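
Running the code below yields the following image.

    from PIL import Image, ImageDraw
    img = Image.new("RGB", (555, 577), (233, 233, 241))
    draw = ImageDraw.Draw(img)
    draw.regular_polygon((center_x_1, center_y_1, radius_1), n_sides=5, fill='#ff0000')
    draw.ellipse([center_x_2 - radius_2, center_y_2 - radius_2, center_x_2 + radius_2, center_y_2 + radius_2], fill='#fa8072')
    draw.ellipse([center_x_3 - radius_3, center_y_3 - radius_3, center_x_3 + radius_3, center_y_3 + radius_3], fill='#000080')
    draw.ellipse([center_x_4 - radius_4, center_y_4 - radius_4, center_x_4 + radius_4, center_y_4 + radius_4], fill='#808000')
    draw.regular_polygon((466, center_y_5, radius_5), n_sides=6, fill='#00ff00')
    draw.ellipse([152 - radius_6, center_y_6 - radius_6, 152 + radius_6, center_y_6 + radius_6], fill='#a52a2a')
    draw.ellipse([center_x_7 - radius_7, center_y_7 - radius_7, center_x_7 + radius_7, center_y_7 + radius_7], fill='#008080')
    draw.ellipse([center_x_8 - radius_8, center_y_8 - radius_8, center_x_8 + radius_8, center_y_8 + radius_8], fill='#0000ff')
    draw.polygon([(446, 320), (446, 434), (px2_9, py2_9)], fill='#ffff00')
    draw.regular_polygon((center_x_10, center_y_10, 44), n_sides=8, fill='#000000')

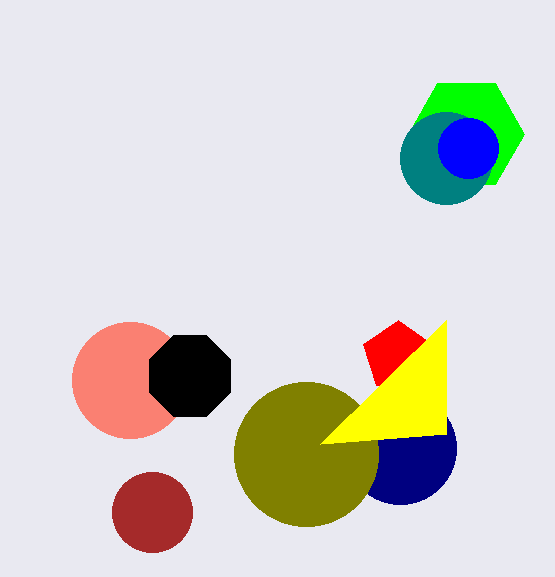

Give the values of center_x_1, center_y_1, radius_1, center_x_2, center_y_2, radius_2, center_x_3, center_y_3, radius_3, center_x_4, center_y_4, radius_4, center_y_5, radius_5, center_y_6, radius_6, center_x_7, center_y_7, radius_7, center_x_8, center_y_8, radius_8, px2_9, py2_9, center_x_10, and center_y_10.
center_x_1 = 398
center_y_1 = 356
radius_1 = 36
center_x_2 = 130
center_y_2 = 380
radius_2 = 58
center_x_3 = 400
center_y_3 = 448
radius_3 = 56
center_x_4 = 306
center_y_4 = 454
radius_4 = 72
center_y_5 = 134
radius_5 = 58
center_y_6 = 512
radius_6 = 40
center_x_7 = 446
center_y_7 = 158
radius_7 = 46
center_x_8 = 468
center_y_8 = 148
radius_8 = 30
px2_9 = 320
py2_9 = 444
center_x_10 = 190
center_y_10 = 376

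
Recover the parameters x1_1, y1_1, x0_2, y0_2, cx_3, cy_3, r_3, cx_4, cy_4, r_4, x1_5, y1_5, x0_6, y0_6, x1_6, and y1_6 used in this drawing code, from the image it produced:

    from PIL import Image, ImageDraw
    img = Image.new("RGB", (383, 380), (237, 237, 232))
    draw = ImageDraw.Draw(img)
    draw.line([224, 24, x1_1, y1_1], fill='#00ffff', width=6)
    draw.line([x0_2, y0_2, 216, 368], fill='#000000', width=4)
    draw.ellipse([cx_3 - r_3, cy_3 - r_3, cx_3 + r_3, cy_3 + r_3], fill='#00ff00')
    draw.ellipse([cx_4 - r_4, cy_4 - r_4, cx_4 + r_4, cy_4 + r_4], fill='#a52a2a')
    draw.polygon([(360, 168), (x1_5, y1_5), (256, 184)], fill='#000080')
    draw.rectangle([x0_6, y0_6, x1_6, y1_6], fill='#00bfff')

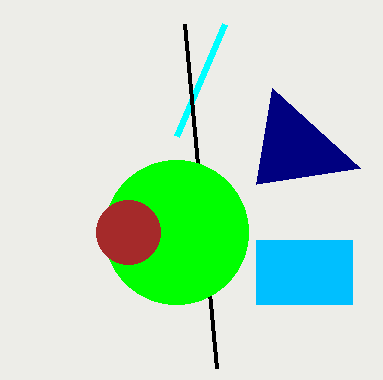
x1_1 = 176
y1_1 = 136
x0_2 = 184
y0_2 = 24
cx_3 = 176
cy_3 = 232
r_3 = 72
cx_4 = 128
cy_4 = 232
r_4 = 32
x1_5 = 272
y1_5 = 88
x0_6 = 256
y0_6 = 240
x1_6 = 352
y1_6 = 304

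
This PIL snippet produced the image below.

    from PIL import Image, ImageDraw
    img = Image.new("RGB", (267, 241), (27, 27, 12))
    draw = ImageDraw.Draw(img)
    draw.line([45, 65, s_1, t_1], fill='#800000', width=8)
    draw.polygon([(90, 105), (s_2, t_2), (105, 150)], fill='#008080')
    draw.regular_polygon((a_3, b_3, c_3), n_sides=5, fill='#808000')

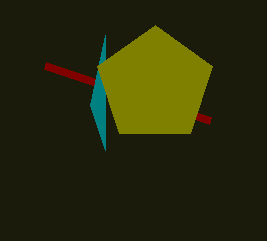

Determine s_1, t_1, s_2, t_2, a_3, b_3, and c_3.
s_1 = 210; t_1 = 120; s_2 = 105; t_2 = 35; a_3 = 155; b_3 = 85; c_3 = 60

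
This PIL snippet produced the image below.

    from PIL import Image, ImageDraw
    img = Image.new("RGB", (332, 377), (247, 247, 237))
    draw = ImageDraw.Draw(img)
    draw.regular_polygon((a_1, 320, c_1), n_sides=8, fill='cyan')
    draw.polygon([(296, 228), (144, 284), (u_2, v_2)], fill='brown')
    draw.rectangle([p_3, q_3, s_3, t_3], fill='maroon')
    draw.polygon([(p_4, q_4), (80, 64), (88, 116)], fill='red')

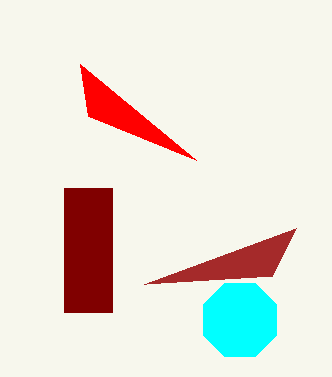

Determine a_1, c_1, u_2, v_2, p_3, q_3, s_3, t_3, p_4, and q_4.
a_1 = 240, c_1 = 40, u_2 = 272, v_2 = 276, p_3 = 64, q_3 = 188, s_3 = 112, t_3 = 312, p_4 = 196, q_4 = 160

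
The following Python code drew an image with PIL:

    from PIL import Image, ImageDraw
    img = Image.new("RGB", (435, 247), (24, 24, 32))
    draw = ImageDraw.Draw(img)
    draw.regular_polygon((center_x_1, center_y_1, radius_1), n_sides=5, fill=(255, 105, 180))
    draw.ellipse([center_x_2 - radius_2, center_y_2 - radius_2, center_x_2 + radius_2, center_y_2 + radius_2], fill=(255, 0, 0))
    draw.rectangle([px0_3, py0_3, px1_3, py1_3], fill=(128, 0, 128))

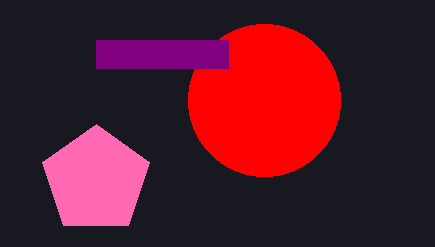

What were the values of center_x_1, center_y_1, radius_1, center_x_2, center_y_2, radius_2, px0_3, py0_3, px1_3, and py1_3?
center_x_1 = 96; center_y_1 = 180; radius_1 = 56; center_x_2 = 264; center_y_2 = 100; radius_2 = 76; px0_3 = 96; py0_3 = 40; px1_3 = 228; py1_3 = 68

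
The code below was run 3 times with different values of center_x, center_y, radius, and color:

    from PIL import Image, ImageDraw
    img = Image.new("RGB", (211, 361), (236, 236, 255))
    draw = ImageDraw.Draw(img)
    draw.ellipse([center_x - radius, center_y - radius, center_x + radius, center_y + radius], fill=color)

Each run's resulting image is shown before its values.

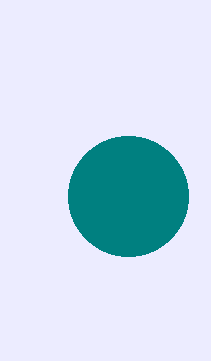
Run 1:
center_x = 128; center_y = 196; radius = 60; color = 'teal'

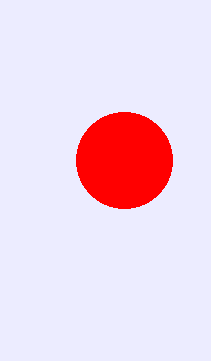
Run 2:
center_x = 124; center_y = 160; radius = 48; color = 'red'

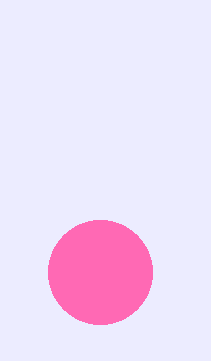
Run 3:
center_x = 100, center_y = 272, radius = 52, color = 'hotpink'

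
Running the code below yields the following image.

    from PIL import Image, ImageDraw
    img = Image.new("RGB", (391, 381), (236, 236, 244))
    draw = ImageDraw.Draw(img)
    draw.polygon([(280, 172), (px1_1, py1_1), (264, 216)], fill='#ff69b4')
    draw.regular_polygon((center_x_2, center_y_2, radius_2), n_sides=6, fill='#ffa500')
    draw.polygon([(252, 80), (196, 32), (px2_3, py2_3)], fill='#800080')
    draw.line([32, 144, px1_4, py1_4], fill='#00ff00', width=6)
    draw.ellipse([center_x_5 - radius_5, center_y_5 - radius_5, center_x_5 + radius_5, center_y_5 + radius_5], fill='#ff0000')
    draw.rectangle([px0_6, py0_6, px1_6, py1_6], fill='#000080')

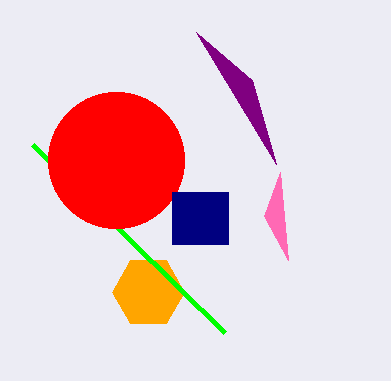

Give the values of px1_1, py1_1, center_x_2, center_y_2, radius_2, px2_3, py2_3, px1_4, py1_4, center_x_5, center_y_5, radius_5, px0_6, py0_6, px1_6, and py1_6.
px1_1 = 288
py1_1 = 260
center_x_2 = 148
center_y_2 = 292
radius_2 = 36
px2_3 = 276
py2_3 = 164
px1_4 = 224
py1_4 = 332
center_x_5 = 116
center_y_5 = 160
radius_5 = 68
px0_6 = 172
py0_6 = 192
px1_6 = 228
py1_6 = 244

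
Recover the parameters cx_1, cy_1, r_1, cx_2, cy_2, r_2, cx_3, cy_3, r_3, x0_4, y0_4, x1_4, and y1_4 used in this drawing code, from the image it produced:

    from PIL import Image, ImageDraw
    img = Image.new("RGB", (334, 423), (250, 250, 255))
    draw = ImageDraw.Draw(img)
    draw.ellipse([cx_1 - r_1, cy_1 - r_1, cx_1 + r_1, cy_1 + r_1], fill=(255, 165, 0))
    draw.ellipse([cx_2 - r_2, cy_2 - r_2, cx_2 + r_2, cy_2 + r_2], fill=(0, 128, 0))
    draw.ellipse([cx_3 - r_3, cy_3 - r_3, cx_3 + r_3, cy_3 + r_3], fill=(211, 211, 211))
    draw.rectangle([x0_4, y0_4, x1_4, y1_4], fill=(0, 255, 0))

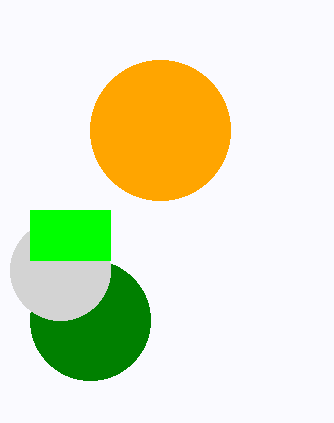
cx_1 = 160, cy_1 = 130, r_1 = 70, cx_2 = 90, cy_2 = 320, r_2 = 60, cx_3 = 60, cy_3 = 270, r_3 = 50, x0_4 = 30, y0_4 = 210, x1_4 = 110, y1_4 = 260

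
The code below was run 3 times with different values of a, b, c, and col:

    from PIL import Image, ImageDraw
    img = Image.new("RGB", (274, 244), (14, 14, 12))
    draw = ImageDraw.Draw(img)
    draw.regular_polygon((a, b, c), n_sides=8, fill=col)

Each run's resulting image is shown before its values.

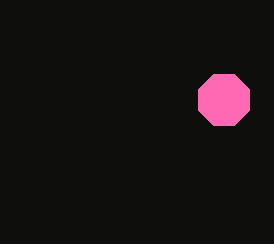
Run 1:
a = 224
b = 100
c = 28
col = 'hotpink'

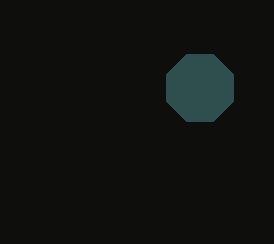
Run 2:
a = 200
b = 88
c = 36
col = 'darkslategray'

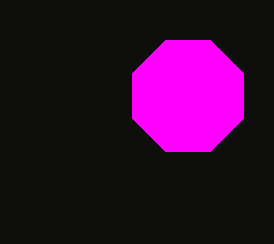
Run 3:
a = 188; b = 96; c = 60; col = 'magenta'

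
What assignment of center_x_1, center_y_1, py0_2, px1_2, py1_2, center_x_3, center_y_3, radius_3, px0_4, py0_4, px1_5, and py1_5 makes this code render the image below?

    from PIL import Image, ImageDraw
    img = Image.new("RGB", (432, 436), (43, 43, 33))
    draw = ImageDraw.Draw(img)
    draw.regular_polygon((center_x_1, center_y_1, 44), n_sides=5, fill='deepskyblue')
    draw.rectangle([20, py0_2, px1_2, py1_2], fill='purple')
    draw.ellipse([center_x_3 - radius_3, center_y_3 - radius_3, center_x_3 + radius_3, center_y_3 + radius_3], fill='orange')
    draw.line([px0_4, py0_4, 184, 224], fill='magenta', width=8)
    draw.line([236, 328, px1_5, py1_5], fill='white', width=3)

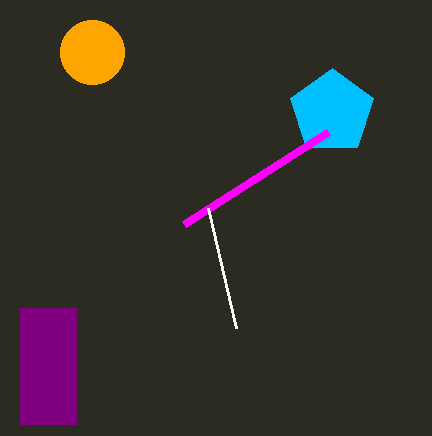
center_x_1 = 332, center_y_1 = 112, py0_2 = 308, px1_2 = 76, py1_2 = 424, center_x_3 = 92, center_y_3 = 52, radius_3 = 32, px0_4 = 328, py0_4 = 132, px1_5 = 208, py1_5 = 208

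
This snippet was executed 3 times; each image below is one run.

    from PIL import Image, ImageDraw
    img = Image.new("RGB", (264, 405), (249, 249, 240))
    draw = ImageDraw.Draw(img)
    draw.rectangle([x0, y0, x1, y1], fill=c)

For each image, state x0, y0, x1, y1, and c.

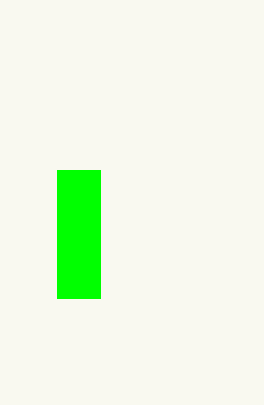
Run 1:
x0 = 57
y0 = 170
x1 = 100
y1 = 298
c = 'lime'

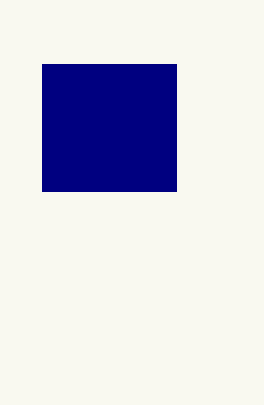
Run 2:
x0 = 42; y0 = 64; x1 = 176; y1 = 191; c = 'navy'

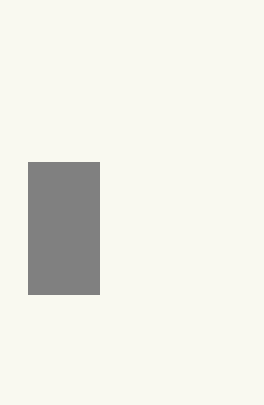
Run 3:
x0 = 28, y0 = 162, x1 = 99, y1 = 294, c = 'gray'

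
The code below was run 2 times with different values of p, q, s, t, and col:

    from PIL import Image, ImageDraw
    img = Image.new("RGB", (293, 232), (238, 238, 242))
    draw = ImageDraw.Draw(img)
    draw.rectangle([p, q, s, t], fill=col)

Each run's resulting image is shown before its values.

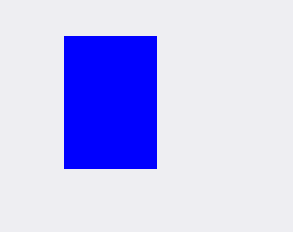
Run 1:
p = 64; q = 36; s = 156; t = 168; col = 'blue'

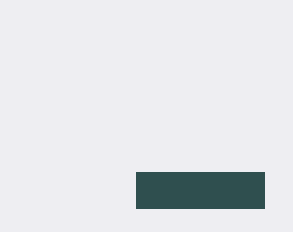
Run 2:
p = 136; q = 172; s = 264; t = 208; col = 'darkslategray'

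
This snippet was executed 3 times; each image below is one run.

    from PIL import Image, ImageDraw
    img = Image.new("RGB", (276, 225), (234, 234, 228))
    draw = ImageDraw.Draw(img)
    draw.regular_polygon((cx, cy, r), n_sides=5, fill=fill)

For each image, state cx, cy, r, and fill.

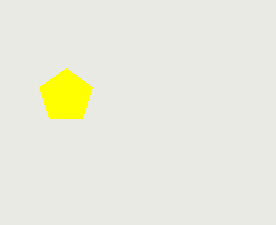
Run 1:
cx = 66, cy = 96, r = 28, fill = 'yellow'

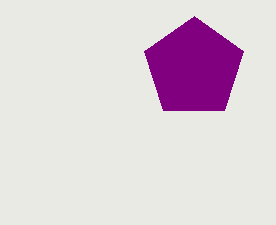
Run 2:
cx = 194; cy = 68; r = 52; fill = 'purple'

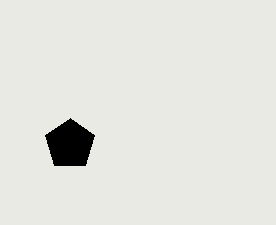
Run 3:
cx = 70; cy = 144; r = 26; fill = 'black'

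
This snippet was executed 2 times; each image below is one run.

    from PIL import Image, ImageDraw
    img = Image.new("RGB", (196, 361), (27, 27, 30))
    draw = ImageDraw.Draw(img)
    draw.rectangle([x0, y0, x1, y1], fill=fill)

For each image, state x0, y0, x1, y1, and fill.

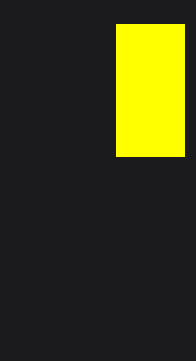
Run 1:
x0 = 116, y0 = 24, x1 = 184, y1 = 156, fill = 'yellow'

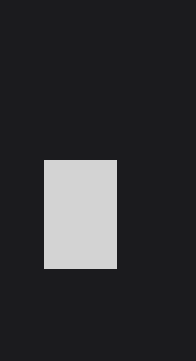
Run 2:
x0 = 44
y0 = 160
x1 = 116
y1 = 268
fill = 'lightgray'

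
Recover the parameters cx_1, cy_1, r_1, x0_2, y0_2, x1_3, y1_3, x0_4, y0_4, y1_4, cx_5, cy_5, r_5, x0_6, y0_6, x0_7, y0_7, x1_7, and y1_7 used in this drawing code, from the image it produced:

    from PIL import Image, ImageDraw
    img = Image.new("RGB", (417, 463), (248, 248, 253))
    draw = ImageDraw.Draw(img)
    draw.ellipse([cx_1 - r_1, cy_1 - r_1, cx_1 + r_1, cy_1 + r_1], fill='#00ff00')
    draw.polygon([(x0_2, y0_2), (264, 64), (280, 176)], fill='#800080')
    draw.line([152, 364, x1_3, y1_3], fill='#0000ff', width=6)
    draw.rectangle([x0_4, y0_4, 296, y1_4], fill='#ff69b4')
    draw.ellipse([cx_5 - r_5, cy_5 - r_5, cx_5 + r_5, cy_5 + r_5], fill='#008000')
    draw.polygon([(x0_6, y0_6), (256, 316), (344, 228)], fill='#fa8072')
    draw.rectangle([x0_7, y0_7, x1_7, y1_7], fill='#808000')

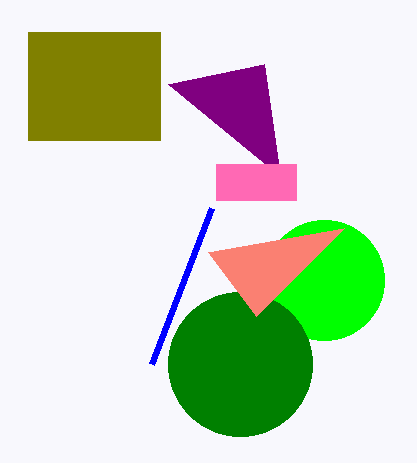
cx_1 = 324; cy_1 = 280; r_1 = 60; x0_2 = 168; y0_2 = 84; x1_3 = 212; y1_3 = 208; x0_4 = 216; y0_4 = 164; y1_4 = 200; cx_5 = 240; cy_5 = 364; r_5 = 72; x0_6 = 208; y0_6 = 252; x0_7 = 28; y0_7 = 32; x1_7 = 160; y1_7 = 140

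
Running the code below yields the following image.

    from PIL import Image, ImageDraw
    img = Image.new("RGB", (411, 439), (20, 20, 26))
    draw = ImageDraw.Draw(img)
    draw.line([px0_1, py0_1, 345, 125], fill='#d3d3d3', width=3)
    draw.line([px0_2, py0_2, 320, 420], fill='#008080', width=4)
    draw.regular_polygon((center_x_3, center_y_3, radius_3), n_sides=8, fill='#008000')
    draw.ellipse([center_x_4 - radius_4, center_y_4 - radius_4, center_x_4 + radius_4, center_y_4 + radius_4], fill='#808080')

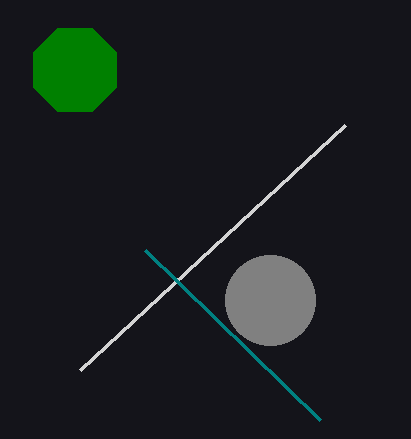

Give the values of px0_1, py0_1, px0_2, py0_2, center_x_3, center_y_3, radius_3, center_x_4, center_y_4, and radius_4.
px0_1 = 80; py0_1 = 370; px0_2 = 145; py0_2 = 250; center_x_3 = 75; center_y_3 = 70; radius_3 = 45; center_x_4 = 270; center_y_4 = 300; radius_4 = 45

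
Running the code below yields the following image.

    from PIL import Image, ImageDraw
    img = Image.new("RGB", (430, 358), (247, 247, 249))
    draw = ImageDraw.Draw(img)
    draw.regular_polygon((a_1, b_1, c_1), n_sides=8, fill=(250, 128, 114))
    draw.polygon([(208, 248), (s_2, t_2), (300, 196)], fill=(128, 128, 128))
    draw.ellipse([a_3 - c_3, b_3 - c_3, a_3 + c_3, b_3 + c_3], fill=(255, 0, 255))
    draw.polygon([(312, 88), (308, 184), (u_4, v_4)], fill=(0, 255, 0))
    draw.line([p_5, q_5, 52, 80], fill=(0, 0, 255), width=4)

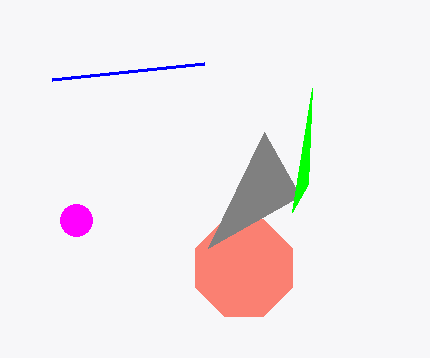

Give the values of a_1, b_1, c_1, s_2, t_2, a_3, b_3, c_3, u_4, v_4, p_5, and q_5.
a_1 = 244, b_1 = 268, c_1 = 52, s_2 = 264, t_2 = 132, a_3 = 76, b_3 = 220, c_3 = 16, u_4 = 292, v_4 = 212, p_5 = 204, q_5 = 64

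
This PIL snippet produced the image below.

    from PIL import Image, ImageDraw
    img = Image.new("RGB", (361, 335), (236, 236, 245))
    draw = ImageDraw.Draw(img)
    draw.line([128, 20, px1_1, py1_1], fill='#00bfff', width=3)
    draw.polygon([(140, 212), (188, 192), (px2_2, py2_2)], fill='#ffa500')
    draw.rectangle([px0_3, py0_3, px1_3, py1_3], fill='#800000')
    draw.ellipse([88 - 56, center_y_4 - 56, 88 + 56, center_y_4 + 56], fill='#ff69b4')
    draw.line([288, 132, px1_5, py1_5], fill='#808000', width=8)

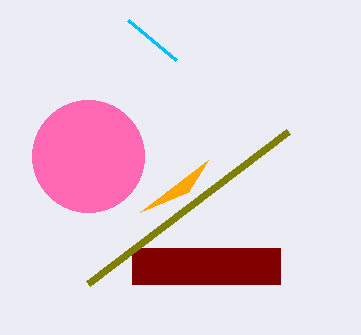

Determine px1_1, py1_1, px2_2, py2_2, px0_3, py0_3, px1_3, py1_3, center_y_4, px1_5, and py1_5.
px1_1 = 176; py1_1 = 60; px2_2 = 208; py2_2 = 160; px0_3 = 132; py0_3 = 248; px1_3 = 280; py1_3 = 284; center_y_4 = 156; px1_5 = 88; py1_5 = 284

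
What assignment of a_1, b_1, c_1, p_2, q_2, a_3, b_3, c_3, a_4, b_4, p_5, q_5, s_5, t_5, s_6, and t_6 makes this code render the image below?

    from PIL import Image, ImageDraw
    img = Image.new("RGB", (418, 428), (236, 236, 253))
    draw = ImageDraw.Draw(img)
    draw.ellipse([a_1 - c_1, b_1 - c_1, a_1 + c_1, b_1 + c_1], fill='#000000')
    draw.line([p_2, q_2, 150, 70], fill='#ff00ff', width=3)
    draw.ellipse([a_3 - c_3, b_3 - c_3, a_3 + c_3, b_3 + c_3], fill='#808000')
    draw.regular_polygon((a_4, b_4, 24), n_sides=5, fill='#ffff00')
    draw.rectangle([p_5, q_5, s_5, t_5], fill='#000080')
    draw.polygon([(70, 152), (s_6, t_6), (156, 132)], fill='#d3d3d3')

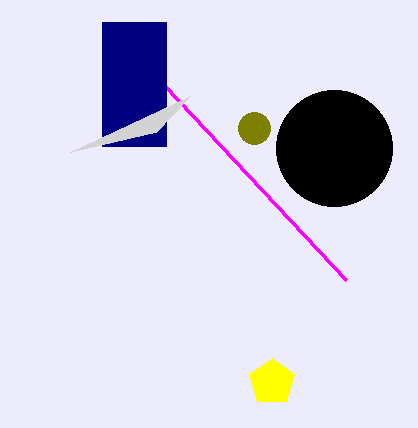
a_1 = 334; b_1 = 148; c_1 = 58; p_2 = 346; q_2 = 280; a_3 = 254; b_3 = 128; c_3 = 16; a_4 = 272; b_4 = 382; p_5 = 102; q_5 = 22; s_5 = 166; t_5 = 146; s_6 = 190; t_6 = 96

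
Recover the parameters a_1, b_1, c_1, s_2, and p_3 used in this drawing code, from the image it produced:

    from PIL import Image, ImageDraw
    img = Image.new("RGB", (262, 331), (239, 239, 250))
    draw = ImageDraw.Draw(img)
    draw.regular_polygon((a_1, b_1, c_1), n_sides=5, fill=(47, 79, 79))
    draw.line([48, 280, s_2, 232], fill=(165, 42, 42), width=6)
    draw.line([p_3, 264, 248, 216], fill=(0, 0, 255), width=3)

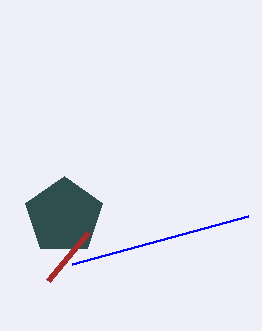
a_1 = 64, b_1 = 216, c_1 = 40, s_2 = 88, p_3 = 72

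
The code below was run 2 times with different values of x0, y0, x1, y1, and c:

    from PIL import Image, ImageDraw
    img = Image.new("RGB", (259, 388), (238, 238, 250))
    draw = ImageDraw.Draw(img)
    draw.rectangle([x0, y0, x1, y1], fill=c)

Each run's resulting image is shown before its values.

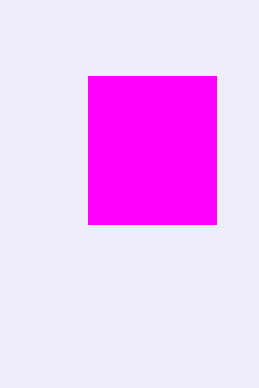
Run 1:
x0 = 88
y0 = 76
x1 = 216
y1 = 224
c = 'magenta'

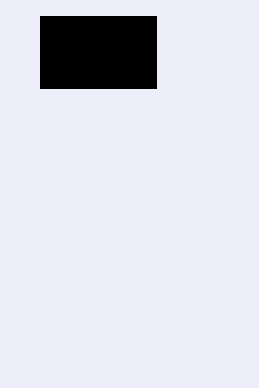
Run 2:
x0 = 40; y0 = 16; x1 = 156; y1 = 88; c = 'black'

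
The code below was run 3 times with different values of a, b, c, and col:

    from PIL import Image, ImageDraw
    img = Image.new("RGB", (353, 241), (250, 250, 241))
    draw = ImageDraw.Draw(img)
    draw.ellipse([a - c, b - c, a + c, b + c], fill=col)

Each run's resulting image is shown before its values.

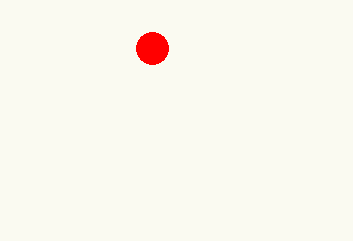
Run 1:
a = 152
b = 48
c = 16
col = 'red'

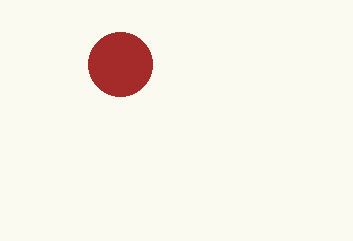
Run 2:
a = 120; b = 64; c = 32; col = 'brown'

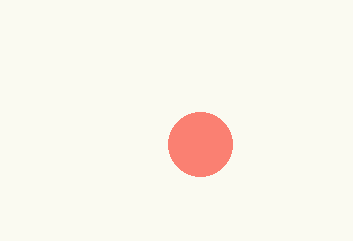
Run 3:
a = 200
b = 144
c = 32
col = 'salmon'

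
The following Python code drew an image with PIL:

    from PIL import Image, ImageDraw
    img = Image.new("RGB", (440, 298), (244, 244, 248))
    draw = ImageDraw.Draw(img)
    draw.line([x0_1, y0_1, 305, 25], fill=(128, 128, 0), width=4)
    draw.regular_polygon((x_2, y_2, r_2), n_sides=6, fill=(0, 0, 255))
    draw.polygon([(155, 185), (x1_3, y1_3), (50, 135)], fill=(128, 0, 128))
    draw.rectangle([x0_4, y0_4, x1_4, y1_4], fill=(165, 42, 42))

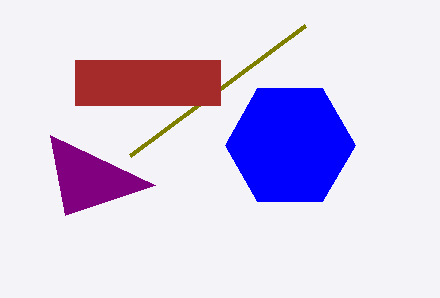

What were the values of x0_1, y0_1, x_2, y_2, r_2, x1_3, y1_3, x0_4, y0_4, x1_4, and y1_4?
x0_1 = 130
y0_1 = 155
x_2 = 290
y_2 = 145
r_2 = 65
x1_3 = 65
y1_3 = 215
x0_4 = 75
y0_4 = 60
x1_4 = 220
y1_4 = 105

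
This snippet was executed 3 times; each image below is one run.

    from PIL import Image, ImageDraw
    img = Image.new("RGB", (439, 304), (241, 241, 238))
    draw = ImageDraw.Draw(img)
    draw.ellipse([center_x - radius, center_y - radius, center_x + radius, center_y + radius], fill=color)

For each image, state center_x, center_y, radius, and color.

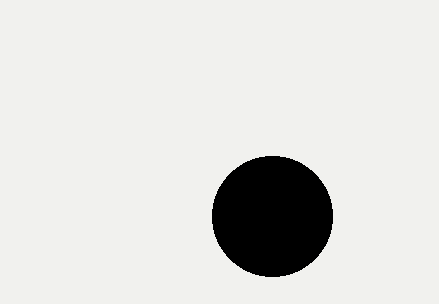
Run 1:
center_x = 272
center_y = 216
radius = 60
color = 'black'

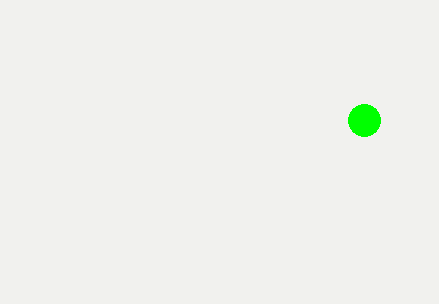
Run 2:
center_x = 364; center_y = 120; radius = 16; color = 'lime'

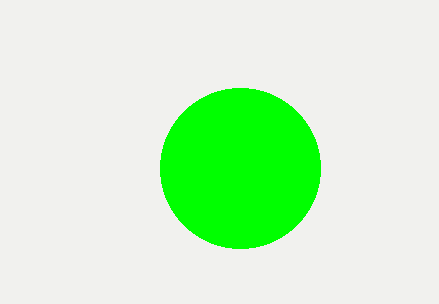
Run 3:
center_x = 240
center_y = 168
radius = 80
color = 'lime'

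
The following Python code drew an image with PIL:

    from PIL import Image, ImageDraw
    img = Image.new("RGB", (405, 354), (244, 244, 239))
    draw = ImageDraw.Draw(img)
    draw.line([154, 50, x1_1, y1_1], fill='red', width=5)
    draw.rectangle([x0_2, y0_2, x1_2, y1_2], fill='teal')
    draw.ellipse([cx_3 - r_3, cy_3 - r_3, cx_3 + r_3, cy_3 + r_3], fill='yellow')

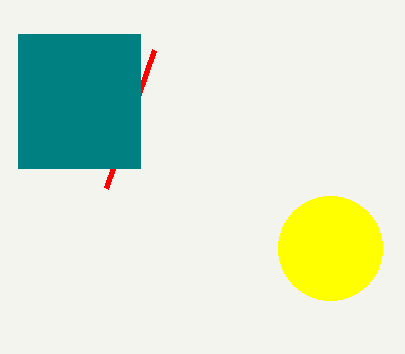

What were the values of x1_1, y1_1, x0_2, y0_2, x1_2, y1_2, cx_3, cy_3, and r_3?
x1_1 = 106
y1_1 = 188
x0_2 = 18
y0_2 = 34
x1_2 = 140
y1_2 = 168
cx_3 = 330
cy_3 = 248
r_3 = 52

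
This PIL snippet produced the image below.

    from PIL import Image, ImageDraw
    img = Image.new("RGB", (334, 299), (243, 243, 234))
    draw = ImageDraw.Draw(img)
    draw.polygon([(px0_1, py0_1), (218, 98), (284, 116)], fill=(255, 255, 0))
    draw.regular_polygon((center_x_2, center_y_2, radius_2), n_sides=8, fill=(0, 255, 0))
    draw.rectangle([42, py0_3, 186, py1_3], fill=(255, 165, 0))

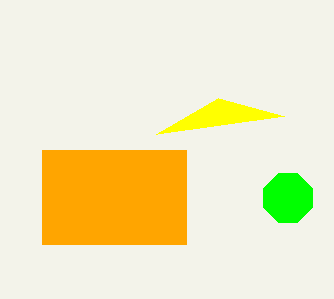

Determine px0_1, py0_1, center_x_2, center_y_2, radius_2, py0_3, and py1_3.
px0_1 = 156
py0_1 = 134
center_x_2 = 288
center_y_2 = 198
radius_2 = 26
py0_3 = 150
py1_3 = 244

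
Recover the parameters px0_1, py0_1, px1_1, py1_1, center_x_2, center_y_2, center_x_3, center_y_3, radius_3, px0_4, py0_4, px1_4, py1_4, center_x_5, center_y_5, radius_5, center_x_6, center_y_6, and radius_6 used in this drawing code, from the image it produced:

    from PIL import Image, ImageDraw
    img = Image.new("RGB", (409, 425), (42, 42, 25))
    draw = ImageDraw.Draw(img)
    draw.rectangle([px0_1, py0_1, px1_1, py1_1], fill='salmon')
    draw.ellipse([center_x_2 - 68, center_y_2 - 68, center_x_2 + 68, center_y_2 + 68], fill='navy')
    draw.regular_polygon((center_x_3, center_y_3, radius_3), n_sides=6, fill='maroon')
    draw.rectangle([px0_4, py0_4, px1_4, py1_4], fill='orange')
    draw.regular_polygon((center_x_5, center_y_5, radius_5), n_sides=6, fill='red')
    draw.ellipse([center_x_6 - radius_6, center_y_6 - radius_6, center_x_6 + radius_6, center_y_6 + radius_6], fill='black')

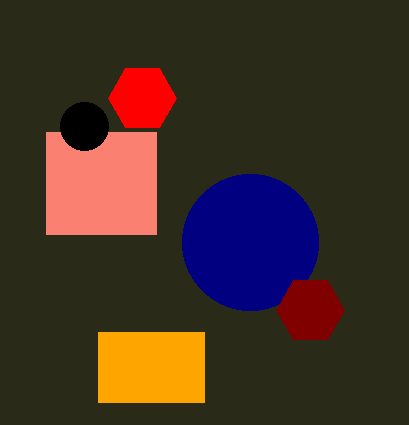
px0_1 = 46
py0_1 = 132
px1_1 = 156
py1_1 = 234
center_x_2 = 250
center_y_2 = 242
center_x_3 = 310
center_y_3 = 310
radius_3 = 34
px0_4 = 98
py0_4 = 332
px1_4 = 204
py1_4 = 402
center_x_5 = 142
center_y_5 = 98
radius_5 = 34
center_x_6 = 84
center_y_6 = 126
radius_6 = 24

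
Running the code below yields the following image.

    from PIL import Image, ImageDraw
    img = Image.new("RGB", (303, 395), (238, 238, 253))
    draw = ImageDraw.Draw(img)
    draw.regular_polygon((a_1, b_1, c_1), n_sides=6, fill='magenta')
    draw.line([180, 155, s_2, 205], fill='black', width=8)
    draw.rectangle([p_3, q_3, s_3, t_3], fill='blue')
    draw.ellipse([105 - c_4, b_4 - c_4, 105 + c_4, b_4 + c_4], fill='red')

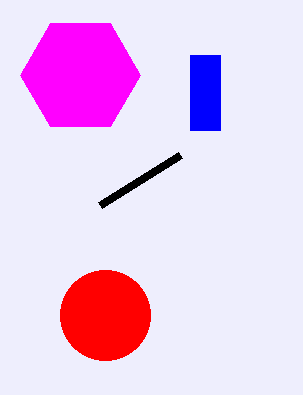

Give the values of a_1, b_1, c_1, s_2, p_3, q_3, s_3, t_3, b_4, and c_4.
a_1 = 80; b_1 = 75; c_1 = 60; s_2 = 100; p_3 = 190; q_3 = 55; s_3 = 220; t_3 = 130; b_4 = 315; c_4 = 45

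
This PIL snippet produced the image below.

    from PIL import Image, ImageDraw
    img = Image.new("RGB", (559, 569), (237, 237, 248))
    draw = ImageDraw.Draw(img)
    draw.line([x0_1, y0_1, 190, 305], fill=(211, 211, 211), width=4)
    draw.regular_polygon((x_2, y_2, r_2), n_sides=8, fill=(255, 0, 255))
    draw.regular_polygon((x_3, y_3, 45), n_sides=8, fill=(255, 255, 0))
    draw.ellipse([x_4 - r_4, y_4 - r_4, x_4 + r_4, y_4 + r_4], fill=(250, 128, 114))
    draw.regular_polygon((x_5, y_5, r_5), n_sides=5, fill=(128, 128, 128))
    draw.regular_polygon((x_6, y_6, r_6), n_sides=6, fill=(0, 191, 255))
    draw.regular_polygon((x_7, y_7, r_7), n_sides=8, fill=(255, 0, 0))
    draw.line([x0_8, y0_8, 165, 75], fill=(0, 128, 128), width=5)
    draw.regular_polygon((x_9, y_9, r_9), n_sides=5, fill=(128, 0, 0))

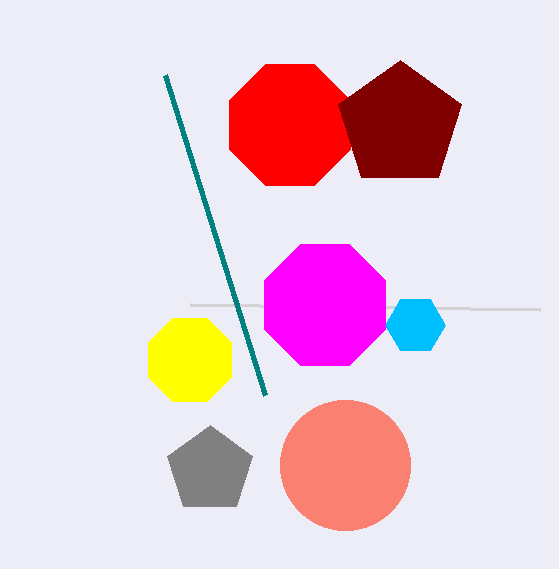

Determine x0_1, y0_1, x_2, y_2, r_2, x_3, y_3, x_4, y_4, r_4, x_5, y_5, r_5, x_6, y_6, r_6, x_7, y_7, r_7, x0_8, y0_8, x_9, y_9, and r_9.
x0_1 = 540
y0_1 = 310
x_2 = 325
y_2 = 305
r_2 = 65
x_3 = 190
y_3 = 360
x_4 = 345
y_4 = 465
r_4 = 65
x_5 = 210
y_5 = 470
r_5 = 45
x_6 = 415
y_6 = 325
r_6 = 30
x_7 = 290
y_7 = 125
r_7 = 65
x0_8 = 265
y0_8 = 395
x_9 = 400
y_9 = 125
r_9 = 65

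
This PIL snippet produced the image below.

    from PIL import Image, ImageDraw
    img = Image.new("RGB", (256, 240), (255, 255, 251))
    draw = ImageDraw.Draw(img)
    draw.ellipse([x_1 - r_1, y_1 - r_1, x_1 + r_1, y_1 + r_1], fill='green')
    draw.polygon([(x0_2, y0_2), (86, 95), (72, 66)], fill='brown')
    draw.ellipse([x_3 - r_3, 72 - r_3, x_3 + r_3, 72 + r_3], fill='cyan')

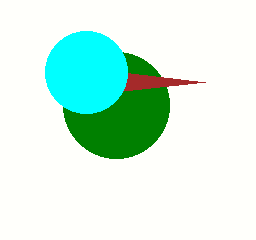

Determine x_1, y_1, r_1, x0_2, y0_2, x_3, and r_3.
x_1 = 116, y_1 = 105, r_1 = 53, x0_2 = 205, y0_2 = 82, x_3 = 86, r_3 = 41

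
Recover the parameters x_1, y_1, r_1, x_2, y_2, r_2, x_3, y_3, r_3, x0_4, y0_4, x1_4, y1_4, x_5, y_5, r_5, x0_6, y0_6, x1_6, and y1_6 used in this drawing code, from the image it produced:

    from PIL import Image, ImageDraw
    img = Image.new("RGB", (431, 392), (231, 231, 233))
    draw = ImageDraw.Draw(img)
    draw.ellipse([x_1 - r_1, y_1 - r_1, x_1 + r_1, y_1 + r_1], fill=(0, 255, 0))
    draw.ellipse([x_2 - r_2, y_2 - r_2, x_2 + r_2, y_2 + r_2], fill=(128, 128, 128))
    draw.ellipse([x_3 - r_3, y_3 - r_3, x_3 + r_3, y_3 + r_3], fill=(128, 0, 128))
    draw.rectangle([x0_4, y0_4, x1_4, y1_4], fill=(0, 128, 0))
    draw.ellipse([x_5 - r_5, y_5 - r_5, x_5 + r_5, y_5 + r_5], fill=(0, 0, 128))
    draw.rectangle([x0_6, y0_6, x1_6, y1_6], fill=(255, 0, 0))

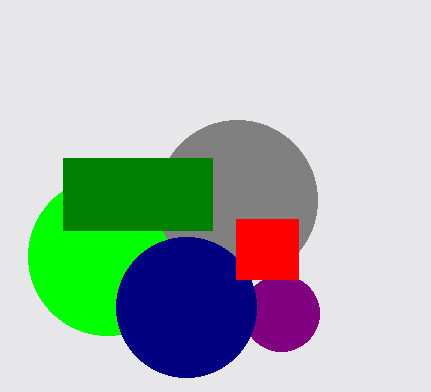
x_1 = 107, y_1 = 256, r_1 = 79, x_2 = 237, y_2 = 200, r_2 = 80, x_3 = 281, y_3 = 313, r_3 = 38, x0_4 = 63, y0_4 = 158, x1_4 = 212, y1_4 = 230, x_5 = 186, y_5 = 307, r_5 = 70, x0_6 = 236, y0_6 = 219, x1_6 = 298, y1_6 = 279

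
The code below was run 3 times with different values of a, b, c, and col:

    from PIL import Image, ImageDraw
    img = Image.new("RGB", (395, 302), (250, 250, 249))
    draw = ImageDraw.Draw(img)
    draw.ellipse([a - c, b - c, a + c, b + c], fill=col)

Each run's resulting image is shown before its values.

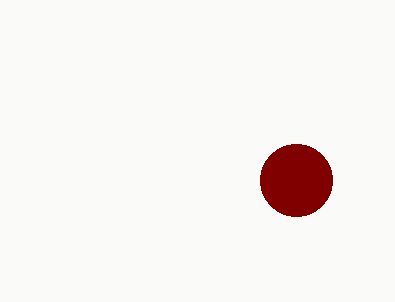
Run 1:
a = 296; b = 180; c = 36; col = 'maroon'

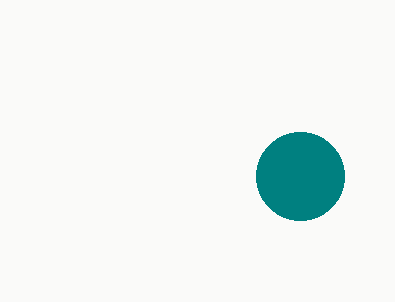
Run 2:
a = 300; b = 176; c = 44; col = 'teal'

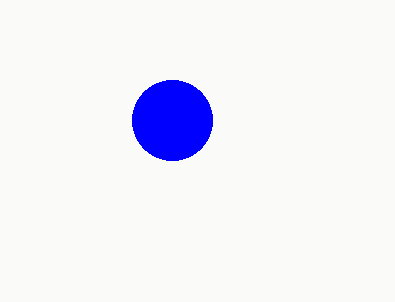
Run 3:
a = 172, b = 120, c = 40, col = 'blue'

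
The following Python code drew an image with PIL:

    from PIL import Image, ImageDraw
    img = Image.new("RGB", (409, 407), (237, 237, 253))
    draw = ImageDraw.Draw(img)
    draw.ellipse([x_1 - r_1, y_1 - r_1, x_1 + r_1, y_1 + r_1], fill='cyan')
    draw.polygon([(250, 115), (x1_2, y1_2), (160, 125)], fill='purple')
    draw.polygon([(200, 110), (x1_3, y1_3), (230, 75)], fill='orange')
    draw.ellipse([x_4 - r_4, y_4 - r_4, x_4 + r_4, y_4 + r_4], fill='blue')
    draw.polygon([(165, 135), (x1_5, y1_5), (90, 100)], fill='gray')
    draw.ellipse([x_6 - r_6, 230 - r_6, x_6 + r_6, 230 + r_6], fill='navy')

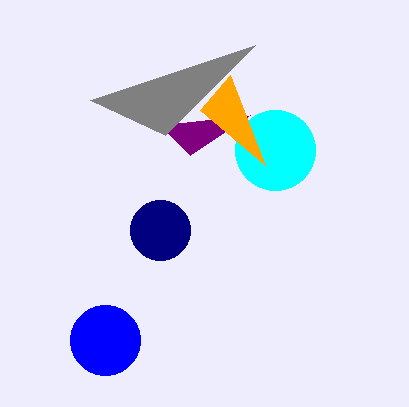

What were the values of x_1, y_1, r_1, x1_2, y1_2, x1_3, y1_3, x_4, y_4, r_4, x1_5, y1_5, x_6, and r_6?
x_1 = 275, y_1 = 150, r_1 = 40, x1_2 = 190, y1_2 = 155, x1_3 = 265, y1_3 = 165, x_4 = 105, y_4 = 340, r_4 = 35, x1_5 = 255, y1_5 = 45, x_6 = 160, r_6 = 30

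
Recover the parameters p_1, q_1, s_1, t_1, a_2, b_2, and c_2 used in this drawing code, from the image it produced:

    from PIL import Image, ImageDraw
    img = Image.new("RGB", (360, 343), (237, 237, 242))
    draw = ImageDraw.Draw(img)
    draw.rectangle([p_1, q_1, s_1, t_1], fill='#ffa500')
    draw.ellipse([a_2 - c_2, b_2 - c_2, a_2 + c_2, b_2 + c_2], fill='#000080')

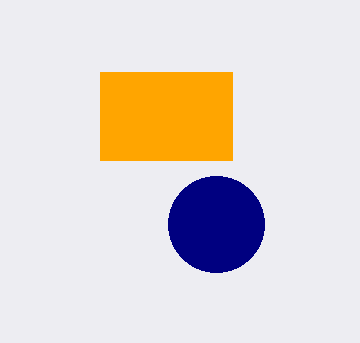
p_1 = 100, q_1 = 72, s_1 = 232, t_1 = 160, a_2 = 216, b_2 = 224, c_2 = 48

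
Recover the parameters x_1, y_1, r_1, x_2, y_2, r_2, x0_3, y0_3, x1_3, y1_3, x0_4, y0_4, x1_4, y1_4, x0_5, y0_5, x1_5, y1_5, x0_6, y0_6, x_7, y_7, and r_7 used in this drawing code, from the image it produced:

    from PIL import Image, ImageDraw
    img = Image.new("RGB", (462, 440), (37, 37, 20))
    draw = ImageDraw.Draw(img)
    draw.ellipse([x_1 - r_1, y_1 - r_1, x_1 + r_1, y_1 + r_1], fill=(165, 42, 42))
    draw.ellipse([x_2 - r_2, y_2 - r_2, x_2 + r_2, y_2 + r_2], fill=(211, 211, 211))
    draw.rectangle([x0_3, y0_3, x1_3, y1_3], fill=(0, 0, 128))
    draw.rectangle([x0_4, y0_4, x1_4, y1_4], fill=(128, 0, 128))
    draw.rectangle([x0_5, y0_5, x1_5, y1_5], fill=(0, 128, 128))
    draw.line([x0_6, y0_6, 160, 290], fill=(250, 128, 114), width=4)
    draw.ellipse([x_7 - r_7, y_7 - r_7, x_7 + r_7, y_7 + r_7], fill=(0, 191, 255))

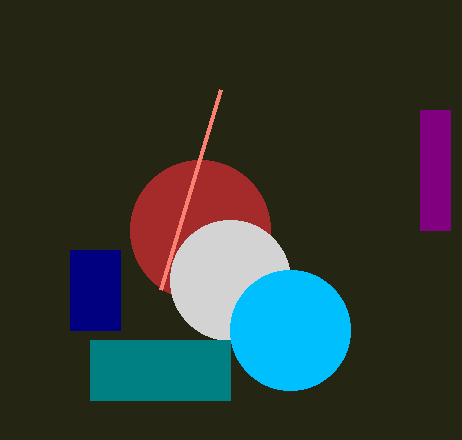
x_1 = 200
y_1 = 230
r_1 = 70
x_2 = 230
y_2 = 280
r_2 = 60
x0_3 = 70
y0_3 = 250
x1_3 = 120
y1_3 = 330
x0_4 = 420
y0_4 = 110
x1_4 = 450
y1_4 = 230
x0_5 = 90
y0_5 = 340
x1_5 = 230
y1_5 = 400
x0_6 = 220
y0_6 = 90
x_7 = 290
y_7 = 330
r_7 = 60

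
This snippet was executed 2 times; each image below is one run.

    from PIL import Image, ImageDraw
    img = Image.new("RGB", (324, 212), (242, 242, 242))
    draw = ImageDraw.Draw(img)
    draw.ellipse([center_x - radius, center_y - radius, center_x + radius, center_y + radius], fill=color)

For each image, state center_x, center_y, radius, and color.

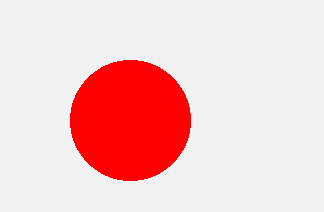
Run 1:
center_x = 130; center_y = 120; radius = 60; color = 'red'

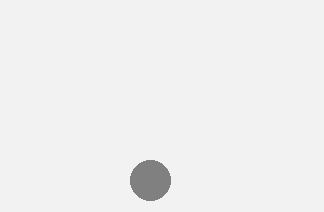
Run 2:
center_x = 150
center_y = 180
radius = 20
color = 'gray'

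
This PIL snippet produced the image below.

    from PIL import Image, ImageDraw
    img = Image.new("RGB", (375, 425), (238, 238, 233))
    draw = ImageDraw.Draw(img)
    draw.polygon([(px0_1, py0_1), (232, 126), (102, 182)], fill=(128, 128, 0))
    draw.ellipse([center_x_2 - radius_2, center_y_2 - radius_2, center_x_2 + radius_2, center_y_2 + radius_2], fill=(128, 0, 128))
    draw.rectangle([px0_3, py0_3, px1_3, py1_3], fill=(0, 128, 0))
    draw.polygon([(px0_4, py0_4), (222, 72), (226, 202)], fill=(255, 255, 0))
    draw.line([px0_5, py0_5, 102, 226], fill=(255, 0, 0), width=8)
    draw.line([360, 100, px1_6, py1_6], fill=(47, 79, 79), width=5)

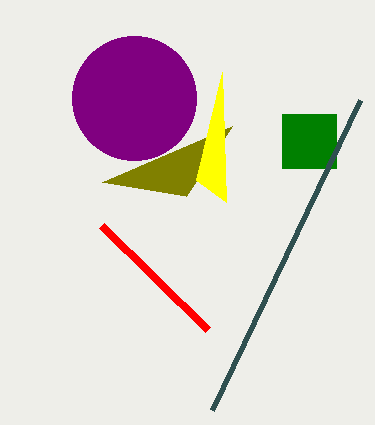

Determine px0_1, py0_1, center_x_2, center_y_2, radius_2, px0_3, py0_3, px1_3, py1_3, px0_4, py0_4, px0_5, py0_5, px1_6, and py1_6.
px0_1 = 186, py0_1 = 196, center_x_2 = 134, center_y_2 = 98, radius_2 = 62, px0_3 = 282, py0_3 = 114, px1_3 = 336, py1_3 = 168, px0_4 = 196, py0_4 = 180, px0_5 = 208, py0_5 = 330, px1_6 = 212, py1_6 = 410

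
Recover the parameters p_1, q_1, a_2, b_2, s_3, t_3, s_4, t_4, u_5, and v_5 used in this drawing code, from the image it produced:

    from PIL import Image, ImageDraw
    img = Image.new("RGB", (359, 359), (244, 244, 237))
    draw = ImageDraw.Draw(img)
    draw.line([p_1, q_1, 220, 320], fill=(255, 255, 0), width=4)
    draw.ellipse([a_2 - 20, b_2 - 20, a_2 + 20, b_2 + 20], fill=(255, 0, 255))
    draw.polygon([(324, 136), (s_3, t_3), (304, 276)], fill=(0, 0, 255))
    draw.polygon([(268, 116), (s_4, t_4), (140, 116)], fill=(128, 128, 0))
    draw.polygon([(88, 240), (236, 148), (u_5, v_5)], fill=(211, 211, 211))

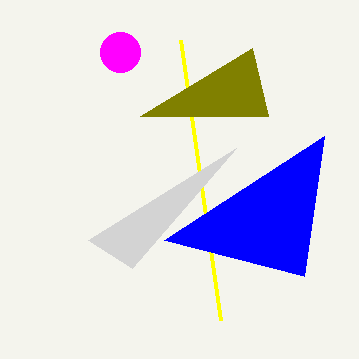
p_1 = 180
q_1 = 40
a_2 = 120
b_2 = 52
s_3 = 164
t_3 = 240
s_4 = 252
t_4 = 48
u_5 = 132
v_5 = 268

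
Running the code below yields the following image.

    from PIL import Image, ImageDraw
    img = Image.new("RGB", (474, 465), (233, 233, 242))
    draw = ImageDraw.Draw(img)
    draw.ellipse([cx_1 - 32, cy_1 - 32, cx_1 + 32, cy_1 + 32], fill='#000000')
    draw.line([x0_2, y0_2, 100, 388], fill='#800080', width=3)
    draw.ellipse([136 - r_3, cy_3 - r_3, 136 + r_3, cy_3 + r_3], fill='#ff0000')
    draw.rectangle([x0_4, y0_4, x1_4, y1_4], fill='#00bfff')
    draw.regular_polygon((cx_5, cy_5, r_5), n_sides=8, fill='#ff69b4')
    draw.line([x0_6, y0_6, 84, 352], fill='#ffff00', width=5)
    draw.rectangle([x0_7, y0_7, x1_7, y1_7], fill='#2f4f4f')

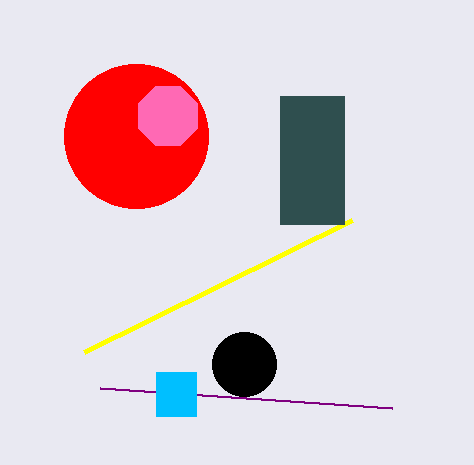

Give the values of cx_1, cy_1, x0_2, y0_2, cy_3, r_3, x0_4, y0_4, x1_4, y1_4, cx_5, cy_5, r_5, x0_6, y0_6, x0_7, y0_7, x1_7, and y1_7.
cx_1 = 244; cy_1 = 364; x0_2 = 392; y0_2 = 408; cy_3 = 136; r_3 = 72; x0_4 = 156; y0_4 = 372; x1_4 = 196; y1_4 = 416; cx_5 = 168; cy_5 = 116; r_5 = 32; x0_6 = 352; y0_6 = 220; x0_7 = 280; y0_7 = 96; x1_7 = 344; y1_7 = 224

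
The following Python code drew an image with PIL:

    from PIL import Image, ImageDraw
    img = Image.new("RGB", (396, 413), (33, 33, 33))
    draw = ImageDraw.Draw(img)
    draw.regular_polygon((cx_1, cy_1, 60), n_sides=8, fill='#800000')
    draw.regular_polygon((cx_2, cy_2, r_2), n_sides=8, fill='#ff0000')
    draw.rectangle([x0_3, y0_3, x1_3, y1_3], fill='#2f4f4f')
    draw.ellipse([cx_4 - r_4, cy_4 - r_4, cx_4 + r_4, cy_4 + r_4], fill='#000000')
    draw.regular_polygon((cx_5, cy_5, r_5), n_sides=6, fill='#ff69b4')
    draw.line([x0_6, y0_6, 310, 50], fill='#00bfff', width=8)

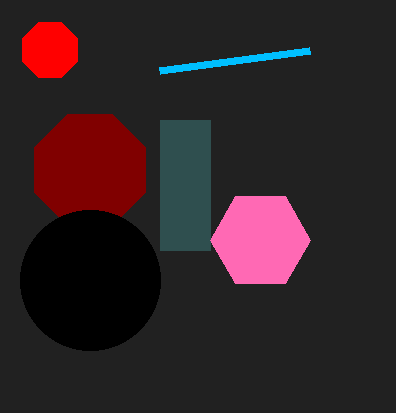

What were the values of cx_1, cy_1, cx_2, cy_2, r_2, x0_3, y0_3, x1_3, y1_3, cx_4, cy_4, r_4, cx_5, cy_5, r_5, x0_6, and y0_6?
cx_1 = 90, cy_1 = 170, cx_2 = 50, cy_2 = 50, r_2 = 30, x0_3 = 160, y0_3 = 120, x1_3 = 210, y1_3 = 250, cx_4 = 90, cy_4 = 280, r_4 = 70, cx_5 = 260, cy_5 = 240, r_5 = 50, x0_6 = 160, y0_6 = 70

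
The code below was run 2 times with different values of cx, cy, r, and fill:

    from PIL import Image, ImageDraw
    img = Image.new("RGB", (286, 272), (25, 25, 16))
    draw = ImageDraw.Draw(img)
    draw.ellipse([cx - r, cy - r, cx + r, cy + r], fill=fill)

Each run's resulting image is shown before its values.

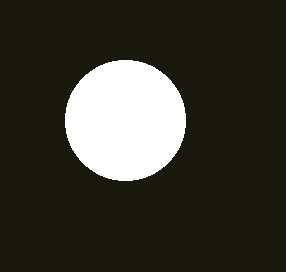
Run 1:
cx = 125, cy = 120, r = 60, fill = 'white'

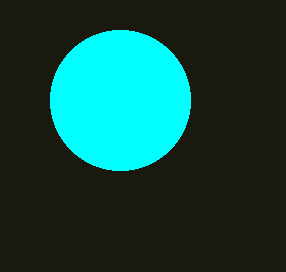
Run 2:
cx = 120; cy = 100; r = 70; fill = 'cyan'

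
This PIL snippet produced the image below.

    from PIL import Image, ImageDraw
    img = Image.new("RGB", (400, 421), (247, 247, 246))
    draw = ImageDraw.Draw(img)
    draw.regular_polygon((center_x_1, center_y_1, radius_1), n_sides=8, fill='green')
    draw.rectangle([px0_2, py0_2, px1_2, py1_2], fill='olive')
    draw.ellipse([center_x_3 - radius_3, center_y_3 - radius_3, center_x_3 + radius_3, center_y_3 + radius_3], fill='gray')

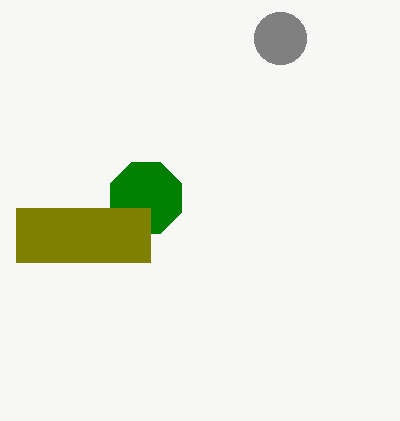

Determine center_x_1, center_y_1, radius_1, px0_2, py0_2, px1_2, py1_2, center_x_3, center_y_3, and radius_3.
center_x_1 = 146, center_y_1 = 198, radius_1 = 38, px0_2 = 16, py0_2 = 208, px1_2 = 150, py1_2 = 262, center_x_3 = 280, center_y_3 = 38, radius_3 = 26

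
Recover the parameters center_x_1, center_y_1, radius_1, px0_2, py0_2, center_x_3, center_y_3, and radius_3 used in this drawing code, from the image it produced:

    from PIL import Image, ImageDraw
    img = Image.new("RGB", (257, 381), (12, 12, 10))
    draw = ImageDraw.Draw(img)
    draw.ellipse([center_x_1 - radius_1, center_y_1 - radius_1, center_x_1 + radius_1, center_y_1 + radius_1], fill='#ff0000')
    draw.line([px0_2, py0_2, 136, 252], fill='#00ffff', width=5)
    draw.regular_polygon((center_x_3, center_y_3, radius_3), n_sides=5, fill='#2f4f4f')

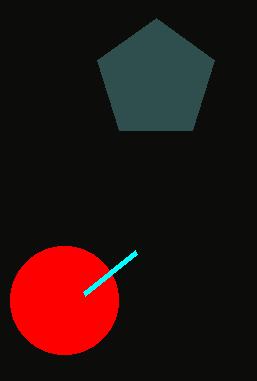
center_x_1 = 64; center_y_1 = 300; radius_1 = 54; px0_2 = 84; py0_2 = 294; center_x_3 = 156; center_y_3 = 80; radius_3 = 62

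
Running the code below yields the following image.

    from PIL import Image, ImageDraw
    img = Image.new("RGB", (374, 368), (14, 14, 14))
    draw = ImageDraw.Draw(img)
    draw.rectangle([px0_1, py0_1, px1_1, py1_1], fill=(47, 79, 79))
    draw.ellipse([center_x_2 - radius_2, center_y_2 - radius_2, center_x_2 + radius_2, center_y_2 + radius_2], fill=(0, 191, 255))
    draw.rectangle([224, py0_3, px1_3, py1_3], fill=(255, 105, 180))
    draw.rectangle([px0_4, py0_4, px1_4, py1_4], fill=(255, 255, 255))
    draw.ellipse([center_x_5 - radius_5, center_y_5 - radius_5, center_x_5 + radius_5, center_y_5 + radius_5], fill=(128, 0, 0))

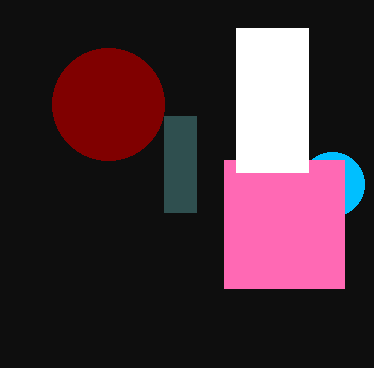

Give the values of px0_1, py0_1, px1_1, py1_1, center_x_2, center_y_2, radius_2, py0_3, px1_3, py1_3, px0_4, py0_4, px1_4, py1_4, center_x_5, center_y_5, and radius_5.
px0_1 = 164; py0_1 = 116; px1_1 = 196; py1_1 = 212; center_x_2 = 332; center_y_2 = 184; radius_2 = 32; py0_3 = 160; px1_3 = 344; py1_3 = 288; px0_4 = 236; py0_4 = 28; px1_4 = 308; py1_4 = 172; center_x_5 = 108; center_y_5 = 104; radius_5 = 56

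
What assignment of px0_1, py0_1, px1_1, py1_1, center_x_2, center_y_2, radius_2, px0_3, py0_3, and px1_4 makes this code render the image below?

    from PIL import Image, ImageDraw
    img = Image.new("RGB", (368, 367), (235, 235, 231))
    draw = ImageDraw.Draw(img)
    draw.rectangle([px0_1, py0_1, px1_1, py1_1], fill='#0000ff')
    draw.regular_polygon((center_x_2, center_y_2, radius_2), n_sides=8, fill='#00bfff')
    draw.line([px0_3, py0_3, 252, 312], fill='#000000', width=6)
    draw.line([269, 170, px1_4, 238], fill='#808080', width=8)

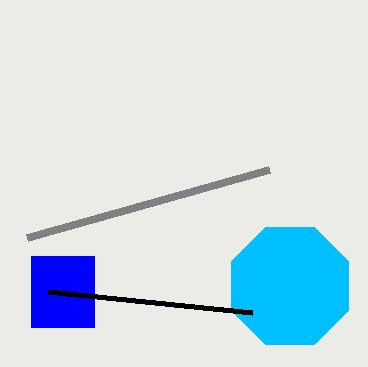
px0_1 = 31
py0_1 = 256
px1_1 = 94
py1_1 = 327
center_x_2 = 290
center_y_2 = 286
radius_2 = 63
px0_3 = 48
py0_3 = 291
px1_4 = 27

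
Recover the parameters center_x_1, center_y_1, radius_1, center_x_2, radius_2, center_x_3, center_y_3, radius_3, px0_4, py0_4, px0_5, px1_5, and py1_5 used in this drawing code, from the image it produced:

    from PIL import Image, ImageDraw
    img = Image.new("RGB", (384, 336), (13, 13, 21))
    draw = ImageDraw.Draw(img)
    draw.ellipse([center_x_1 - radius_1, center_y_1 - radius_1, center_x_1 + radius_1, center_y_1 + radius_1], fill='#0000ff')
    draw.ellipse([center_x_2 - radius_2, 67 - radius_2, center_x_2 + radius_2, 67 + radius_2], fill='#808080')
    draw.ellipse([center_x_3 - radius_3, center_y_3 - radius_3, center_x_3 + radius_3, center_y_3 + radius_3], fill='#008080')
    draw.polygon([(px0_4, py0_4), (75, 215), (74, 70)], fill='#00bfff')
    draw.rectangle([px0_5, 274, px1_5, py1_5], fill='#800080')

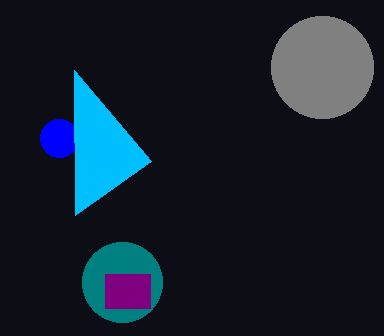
center_x_1 = 59, center_y_1 = 138, radius_1 = 19, center_x_2 = 322, radius_2 = 51, center_x_3 = 122, center_y_3 = 282, radius_3 = 40, px0_4 = 151, py0_4 = 161, px0_5 = 105, px1_5 = 150, py1_5 = 308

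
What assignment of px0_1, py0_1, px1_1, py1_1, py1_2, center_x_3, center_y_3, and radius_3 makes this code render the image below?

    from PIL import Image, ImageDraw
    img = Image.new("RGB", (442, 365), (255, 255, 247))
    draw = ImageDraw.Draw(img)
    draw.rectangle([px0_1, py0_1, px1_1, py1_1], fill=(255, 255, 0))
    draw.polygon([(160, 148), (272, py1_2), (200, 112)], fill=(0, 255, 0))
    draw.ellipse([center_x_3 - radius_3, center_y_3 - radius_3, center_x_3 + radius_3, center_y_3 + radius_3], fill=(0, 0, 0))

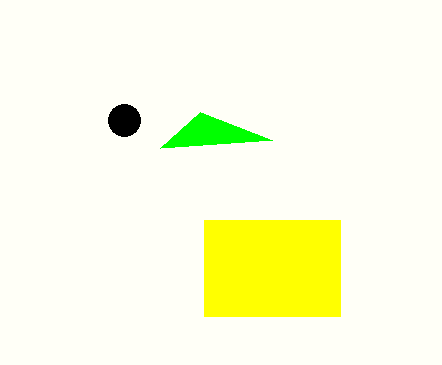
px0_1 = 204
py0_1 = 220
px1_1 = 340
py1_1 = 316
py1_2 = 140
center_x_3 = 124
center_y_3 = 120
radius_3 = 16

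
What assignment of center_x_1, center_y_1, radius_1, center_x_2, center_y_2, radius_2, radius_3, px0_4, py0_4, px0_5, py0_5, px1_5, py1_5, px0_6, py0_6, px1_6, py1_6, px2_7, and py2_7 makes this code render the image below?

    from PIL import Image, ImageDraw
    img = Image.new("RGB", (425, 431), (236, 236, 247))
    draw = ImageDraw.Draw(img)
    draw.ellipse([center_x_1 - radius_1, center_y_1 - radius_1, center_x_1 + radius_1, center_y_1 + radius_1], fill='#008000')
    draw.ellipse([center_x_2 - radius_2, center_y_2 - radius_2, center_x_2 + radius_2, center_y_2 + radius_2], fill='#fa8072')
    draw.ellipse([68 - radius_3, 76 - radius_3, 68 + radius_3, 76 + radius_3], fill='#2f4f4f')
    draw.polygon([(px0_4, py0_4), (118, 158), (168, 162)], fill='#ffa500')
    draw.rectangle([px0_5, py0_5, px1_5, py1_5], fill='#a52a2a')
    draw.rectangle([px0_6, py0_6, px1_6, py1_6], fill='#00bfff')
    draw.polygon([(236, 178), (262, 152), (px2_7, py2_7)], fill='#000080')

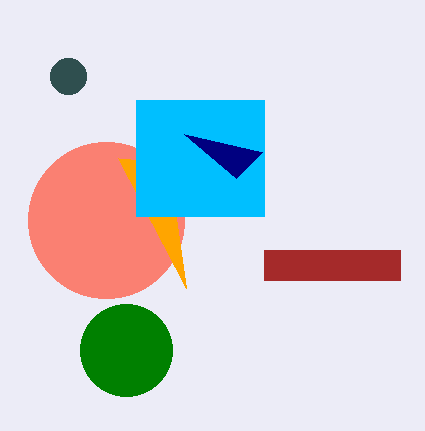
center_x_1 = 126
center_y_1 = 350
radius_1 = 46
center_x_2 = 106
center_y_2 = 220
radius_2 = 78
radius_3 = 18
px0_4 = 186
py0_4 = 288
px0_5 = 264
py0_5 = 250
px1_5 = 400
py1_5 = 280
px0_6 = 136
py0_6 = 100
px1_6 = 264
py1_6 = 216
px2_7 = 184
py2_7 = 134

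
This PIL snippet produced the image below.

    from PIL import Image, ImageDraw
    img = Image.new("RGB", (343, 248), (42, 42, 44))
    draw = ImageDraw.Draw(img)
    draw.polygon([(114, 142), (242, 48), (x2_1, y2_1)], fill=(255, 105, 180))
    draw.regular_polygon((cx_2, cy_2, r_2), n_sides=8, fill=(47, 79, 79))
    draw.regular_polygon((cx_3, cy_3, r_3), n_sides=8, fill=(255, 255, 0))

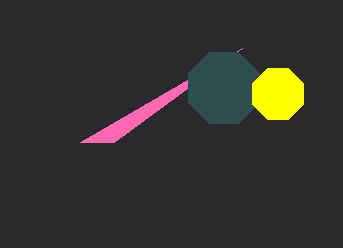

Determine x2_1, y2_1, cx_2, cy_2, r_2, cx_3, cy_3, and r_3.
x2_1 = 80
y2_1 = 142
cx_2 = 224
cy_2 = 88
r_2 = 38
cx_3 = 278
cy_3 = 94
r_3 = 28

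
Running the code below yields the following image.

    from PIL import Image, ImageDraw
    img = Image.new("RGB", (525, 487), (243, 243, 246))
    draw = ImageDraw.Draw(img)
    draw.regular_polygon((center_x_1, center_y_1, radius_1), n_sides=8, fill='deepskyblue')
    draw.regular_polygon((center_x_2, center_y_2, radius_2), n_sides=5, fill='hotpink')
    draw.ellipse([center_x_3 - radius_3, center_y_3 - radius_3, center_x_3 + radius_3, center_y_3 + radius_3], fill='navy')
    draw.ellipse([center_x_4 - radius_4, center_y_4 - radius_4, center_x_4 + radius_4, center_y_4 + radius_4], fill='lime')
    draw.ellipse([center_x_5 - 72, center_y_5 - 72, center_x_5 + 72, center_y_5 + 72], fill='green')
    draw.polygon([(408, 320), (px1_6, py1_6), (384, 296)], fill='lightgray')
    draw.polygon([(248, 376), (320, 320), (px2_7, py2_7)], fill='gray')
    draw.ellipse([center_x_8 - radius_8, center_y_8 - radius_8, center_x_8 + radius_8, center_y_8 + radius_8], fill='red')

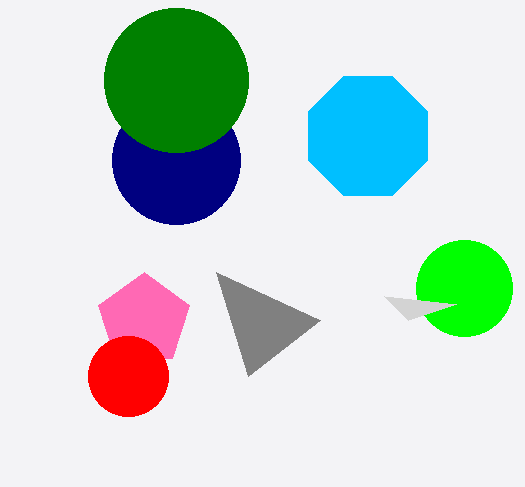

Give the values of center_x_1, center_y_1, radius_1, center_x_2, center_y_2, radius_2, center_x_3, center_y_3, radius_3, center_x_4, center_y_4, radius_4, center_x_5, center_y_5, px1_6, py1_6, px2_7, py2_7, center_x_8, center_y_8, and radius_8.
center_x_1 = 368; center_y_1 = 136; radius_1 = 64; center_x_2 = 144; center_y_2 = 320; radius_2 = 48; center_x_3 = 176; center_y_3 = 160; radius_3 = 64; center_x_4 = 464; center_y_4 = 288; radius_4 = 48; center_x_5 = 176; center_y_5 = 80; px1_6 = 456; py1_6 = 304; px2_7 = 216; py2_7 = 272; center_x_8 = 128; center_y_8 = 376; radius_8 = 40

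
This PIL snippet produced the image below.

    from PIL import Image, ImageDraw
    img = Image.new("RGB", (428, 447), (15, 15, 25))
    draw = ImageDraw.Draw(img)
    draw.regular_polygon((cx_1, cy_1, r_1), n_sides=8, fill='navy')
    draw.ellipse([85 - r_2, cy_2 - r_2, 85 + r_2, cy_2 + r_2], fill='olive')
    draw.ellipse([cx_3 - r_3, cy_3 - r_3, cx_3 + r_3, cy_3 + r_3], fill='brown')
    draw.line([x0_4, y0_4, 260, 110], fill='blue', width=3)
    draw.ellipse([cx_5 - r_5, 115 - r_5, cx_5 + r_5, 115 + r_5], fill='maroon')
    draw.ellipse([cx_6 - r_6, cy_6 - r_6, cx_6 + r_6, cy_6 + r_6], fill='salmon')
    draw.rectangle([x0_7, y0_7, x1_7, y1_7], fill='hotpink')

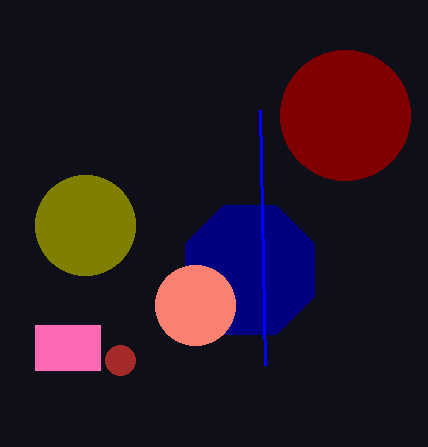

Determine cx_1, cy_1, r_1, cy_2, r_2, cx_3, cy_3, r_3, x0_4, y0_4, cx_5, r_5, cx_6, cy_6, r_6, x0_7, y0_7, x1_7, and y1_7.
cx_1 = 250
cy_1 = 270
r_1 = 70
cy_2 = 225
r_2 = 50
cx_3 = 120
cy_3 = 360
r_3 = 15
x0_4 = 265
y0_4 = 365
cx_5 = 345
r_5 = 65
cx_6 = 195
cy_6 = 305
r_6 = 40
x0_7 = 35
y0_7 = 325
x1_7 = 100
y1_7 = 370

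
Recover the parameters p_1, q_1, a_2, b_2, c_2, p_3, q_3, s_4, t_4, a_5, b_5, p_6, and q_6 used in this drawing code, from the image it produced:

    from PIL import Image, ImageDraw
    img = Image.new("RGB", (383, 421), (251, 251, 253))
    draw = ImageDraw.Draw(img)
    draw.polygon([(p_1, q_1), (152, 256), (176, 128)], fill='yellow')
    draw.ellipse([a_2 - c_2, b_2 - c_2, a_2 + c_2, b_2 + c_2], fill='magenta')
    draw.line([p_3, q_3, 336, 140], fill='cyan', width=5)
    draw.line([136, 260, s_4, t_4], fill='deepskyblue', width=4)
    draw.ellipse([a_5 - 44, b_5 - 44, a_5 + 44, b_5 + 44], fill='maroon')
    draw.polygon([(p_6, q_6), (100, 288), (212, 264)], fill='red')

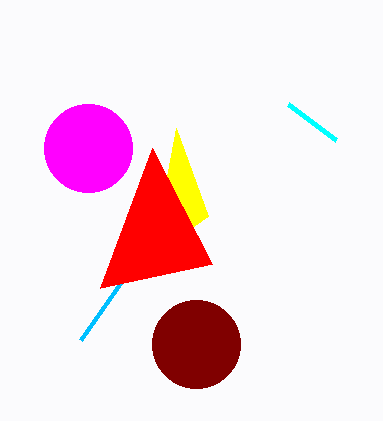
p_1 = 208; q_1 = 216; a_2 = 88; b_2 = 148; c_2 = 44; p_3 = 288; q_3 = 104; s_4 = 80; t_4 = 340; a_5 = 196; b_5 = 344; p_6 = 152; q_6 = 148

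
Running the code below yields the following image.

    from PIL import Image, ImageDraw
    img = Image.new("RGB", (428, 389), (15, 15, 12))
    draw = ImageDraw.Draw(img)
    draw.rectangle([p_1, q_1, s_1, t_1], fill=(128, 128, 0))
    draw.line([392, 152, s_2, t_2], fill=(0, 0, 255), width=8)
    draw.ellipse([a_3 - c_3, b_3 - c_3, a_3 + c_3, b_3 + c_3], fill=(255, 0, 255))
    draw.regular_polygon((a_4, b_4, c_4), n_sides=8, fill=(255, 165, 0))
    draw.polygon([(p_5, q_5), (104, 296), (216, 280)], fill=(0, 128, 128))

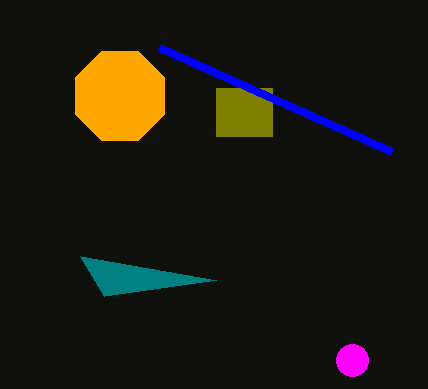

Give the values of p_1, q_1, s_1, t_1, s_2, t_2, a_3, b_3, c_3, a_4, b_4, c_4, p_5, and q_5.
p_1 = 216; q_1 = 88; s_1 = 272; t_1 = 136; s_2 = 160; t_2 = 48; a_3 = 352; b_3 = 360; c_3 = 16; a_4 = 120; b_4 = 96; c_4 = 48; p_5 = 80; q_5 = 256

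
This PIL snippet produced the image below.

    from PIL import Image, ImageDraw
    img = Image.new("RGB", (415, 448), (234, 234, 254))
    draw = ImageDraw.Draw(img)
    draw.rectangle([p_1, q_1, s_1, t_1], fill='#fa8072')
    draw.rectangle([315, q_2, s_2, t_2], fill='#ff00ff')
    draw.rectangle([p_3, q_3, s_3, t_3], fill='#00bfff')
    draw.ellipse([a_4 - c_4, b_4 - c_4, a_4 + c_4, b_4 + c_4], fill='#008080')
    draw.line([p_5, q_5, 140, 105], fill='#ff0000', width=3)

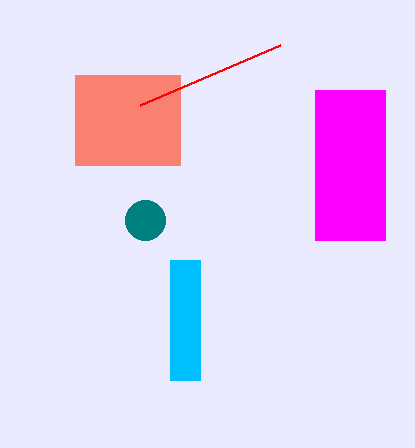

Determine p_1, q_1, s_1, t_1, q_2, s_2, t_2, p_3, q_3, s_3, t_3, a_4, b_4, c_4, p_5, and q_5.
p_1 = 75; q_1 = 75; s_1 = 180; t_1 = 165; q_2 = 90; s_2 = 385; t_2 = 240; p_3 = 170; q_3 = 260; s_3 = 200; t_3 = 380; a_4 = 145; b_4 = 220; c_4 = 20; p_5 = 280; q_5 = 45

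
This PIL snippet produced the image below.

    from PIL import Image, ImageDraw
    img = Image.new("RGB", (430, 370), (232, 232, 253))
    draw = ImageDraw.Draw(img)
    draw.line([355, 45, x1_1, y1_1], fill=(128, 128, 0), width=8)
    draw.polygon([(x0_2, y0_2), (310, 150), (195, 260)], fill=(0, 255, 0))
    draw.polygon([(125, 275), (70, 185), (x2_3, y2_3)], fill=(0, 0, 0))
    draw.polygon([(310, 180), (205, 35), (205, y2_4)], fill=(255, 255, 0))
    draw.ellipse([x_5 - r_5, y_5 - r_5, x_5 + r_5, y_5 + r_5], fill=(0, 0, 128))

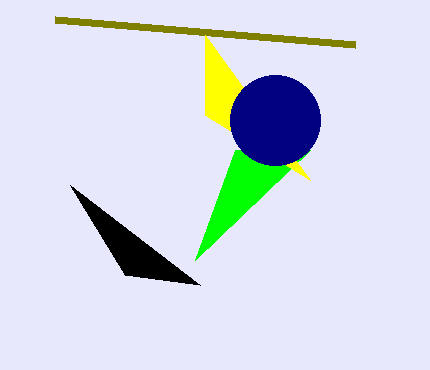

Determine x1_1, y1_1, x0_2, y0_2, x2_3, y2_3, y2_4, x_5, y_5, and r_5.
x1_1 = 55
y1_1 = 20
x0_2 = 235
y0_2 = 150
x2_3 = 200
y2_3 = 285
y2_4 = 115
x_5 = 275
y_5 = 120
r_5 = 45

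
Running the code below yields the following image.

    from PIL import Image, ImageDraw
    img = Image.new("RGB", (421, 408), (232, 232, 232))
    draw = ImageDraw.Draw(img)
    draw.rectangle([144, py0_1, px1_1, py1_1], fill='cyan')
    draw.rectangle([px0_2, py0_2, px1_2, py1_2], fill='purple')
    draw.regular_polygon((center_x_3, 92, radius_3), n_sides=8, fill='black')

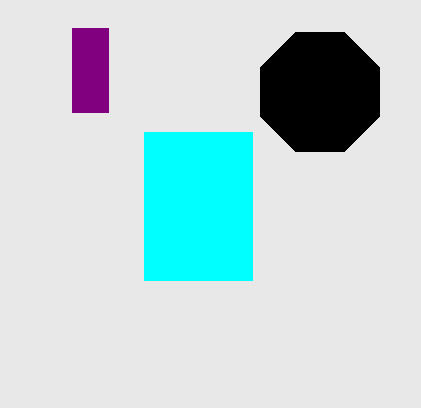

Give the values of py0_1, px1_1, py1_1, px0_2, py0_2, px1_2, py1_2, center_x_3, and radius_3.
py0_1 = 132; px1_1 = 252; py1_1 = 280; px0_2 = 72; py0_2 = 28; px1_2 = 108; py1_2 = 112; center_x_3 = 320; radius_3 = 64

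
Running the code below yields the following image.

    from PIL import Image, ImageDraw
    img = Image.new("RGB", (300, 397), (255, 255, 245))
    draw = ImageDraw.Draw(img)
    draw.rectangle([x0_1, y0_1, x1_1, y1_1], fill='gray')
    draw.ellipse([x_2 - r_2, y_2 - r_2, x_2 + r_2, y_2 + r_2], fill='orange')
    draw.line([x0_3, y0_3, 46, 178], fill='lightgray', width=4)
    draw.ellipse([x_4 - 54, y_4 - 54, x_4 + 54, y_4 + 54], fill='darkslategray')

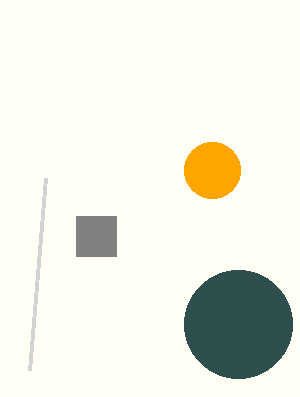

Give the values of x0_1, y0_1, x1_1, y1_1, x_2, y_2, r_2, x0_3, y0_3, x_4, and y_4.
x0_1 = 76, y0_1 = 216, x1_1 = 116, y1_1 = 256, x_2 = 212, y_2 = 170, r_2 = 28, x0_3 = 30, y0_3 = 370, x_4 = 238, y_4 = 324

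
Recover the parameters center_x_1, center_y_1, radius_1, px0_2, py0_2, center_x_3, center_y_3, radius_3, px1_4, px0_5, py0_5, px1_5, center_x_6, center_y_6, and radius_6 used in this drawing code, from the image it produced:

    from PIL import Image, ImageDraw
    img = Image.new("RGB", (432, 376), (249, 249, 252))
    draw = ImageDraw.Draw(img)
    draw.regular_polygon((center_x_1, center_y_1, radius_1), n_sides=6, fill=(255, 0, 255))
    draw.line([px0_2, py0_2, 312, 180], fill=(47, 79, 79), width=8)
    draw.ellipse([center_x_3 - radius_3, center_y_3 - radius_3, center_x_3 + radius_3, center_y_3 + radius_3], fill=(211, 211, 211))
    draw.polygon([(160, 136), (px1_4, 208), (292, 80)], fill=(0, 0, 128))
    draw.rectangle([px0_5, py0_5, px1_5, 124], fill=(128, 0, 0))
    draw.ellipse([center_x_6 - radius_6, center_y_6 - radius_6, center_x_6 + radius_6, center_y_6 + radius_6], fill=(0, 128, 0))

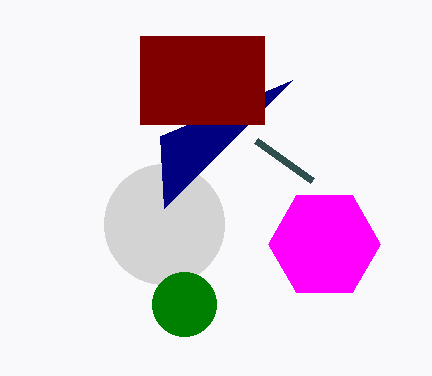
center_x_1 = 324
center_y_1 = 244
radius_1 = 56
px0_2 = 256
py0_2 = 140
center_x_3 = 164
center_y_3 = 224
radius_3 = 60
px1_4 = 164
px0_5 = 140
py0_5 = 36
px1_5 = 264
center_x_6 = 184
center_y_6 = 304
radius_6 = 32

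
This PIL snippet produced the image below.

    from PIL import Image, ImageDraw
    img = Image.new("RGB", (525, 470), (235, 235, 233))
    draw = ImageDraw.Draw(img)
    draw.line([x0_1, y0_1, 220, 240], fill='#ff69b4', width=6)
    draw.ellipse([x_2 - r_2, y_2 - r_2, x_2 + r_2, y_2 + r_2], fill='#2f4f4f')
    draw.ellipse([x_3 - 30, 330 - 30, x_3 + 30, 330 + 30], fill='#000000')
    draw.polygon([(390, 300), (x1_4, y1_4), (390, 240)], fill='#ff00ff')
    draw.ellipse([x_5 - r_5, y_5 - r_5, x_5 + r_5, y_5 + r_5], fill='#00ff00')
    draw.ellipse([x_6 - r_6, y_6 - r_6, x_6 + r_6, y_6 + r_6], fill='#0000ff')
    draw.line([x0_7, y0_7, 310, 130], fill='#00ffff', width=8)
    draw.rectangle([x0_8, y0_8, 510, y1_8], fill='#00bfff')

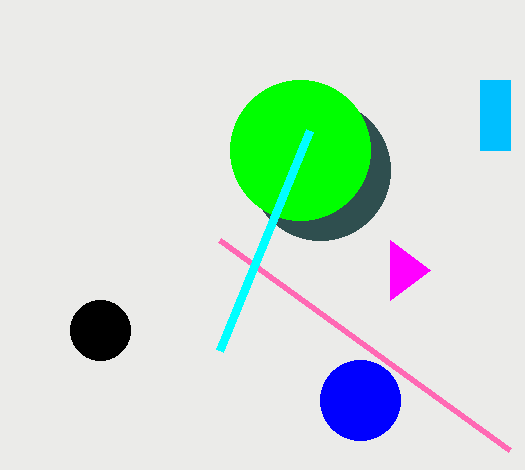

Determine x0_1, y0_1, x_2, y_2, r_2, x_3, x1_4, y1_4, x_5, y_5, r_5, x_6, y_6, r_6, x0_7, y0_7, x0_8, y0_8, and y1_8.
x0_1 = 510, y0_1 = 450, x_2 = 320, y_2 = 170, r_2 = 70, x_3 = 100, x1_4 = 430, y1_4 = 270, x_5 = 300, y_5 = 150, r_5 = 70, x_6 = 360, y_6 = 400, r_6 = 40, x0_7 = 220, y0_7 = 350, x0_8 = 480, y0_8 = 80, y1_8 = 150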